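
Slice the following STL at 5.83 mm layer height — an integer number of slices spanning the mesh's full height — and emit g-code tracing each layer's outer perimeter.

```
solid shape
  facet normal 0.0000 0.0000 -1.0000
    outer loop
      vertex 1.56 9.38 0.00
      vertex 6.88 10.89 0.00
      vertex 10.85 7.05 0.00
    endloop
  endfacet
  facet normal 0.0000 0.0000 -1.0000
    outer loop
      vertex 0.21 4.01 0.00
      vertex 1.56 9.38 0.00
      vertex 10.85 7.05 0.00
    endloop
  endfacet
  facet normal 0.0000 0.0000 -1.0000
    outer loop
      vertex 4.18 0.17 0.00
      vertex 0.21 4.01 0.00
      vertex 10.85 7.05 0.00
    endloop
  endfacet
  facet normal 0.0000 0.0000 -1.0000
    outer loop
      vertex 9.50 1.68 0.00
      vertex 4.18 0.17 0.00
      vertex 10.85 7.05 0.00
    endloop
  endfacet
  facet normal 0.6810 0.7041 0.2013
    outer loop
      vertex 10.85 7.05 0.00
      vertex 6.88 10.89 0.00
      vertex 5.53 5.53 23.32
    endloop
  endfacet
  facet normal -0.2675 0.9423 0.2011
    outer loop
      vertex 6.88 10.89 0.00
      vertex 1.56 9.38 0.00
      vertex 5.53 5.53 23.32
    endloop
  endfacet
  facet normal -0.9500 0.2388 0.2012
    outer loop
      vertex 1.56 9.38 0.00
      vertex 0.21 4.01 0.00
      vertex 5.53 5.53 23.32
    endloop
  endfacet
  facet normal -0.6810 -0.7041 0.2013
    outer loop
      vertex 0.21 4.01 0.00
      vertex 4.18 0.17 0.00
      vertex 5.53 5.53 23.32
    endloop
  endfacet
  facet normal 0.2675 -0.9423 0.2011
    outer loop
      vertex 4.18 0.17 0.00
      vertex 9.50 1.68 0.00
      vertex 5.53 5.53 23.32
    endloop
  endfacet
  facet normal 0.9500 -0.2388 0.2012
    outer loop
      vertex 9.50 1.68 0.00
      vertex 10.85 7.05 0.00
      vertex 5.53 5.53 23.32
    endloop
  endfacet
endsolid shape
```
; perimeter-only toolpath
G21 ; units = mm
G90 ; absolute positioning
G28 ; home
; layer 1
G0 Z5.83
G0 X9.52 Y6.67
G1 X6.54 Y9.55
G1 X2.55 Y8.42
G1 X1.54 Y4.39
G1 X4.52 Y1.51
G1 X8.51 Y2.64
G1 X9.52 Y6.67
; layer 2
G0 Z11.66
G0 X8.19 Y6.29
G1 X6.21 Y8.21
G1 X3.54 Y7.46
G1 X2.87 Y4.77
G1 X4.86 Y2.85
G1 X7.52 Y3.60
G1 X8.19 Y6.29
; layer 3
G0 Z17.49
G0 X6.86 Y5.91
G1 X5.87 Y6.87
G1 X4.54 Y6.49
G1 X4.20 Y5.15
G1 X5.19 Y4.19
G1 X6.52 Y4.57
G1 X6.86 Y5.91
M2 ; end

The solid is a regular 6-sided pyramid, base circumscribed radius ≈ 5.53 mm, apex at z ≈ 23.3 mm. Slicing at Δz = 5.83 mm — 4 equal slices spanning the solid's height, so layer i sits at z = i·h/4 — gives 3 non-empty perimeters. Each is a 6-segment closed polygon; G0 lifts to the layer z and rapids to the start vertex, then G1 traces the edges. The cross-section shrinks linearly with z (the slice at the apex is degenerate and omitted).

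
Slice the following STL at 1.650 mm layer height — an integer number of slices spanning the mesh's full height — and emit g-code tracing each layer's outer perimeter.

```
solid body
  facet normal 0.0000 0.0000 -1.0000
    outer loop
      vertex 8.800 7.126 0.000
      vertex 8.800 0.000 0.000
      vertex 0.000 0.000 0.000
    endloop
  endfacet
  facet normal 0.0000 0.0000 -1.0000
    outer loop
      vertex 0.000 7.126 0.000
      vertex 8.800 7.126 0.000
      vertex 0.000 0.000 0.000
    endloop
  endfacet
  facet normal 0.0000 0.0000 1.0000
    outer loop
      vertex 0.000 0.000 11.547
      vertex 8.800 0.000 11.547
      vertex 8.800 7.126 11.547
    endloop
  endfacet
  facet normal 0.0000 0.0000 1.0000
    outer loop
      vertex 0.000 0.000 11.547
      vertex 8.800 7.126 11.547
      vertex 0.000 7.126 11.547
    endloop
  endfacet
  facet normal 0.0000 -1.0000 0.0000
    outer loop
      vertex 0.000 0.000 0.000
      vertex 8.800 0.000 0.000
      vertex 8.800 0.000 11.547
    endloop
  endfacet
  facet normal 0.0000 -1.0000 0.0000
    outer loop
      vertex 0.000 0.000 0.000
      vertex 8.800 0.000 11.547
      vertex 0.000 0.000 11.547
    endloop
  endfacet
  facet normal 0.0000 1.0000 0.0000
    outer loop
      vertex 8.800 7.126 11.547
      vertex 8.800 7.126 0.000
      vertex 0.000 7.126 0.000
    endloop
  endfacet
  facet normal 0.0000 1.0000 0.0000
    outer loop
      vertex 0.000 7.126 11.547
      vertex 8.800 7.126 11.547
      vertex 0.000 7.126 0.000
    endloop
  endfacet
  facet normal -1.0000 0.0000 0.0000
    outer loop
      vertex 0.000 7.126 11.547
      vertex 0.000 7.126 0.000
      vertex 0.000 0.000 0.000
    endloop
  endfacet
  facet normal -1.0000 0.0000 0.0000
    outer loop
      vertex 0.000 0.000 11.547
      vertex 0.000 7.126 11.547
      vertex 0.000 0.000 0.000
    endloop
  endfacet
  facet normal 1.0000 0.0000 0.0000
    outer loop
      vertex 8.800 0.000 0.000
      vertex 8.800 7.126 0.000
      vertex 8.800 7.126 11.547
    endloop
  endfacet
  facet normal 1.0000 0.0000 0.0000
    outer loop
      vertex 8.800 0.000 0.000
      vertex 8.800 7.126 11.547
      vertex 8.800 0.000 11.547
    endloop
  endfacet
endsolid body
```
; perimeter-only toolpath
G21 ; units = mm
G90 ; absolute positioning
G28 ; home
; layer 1
G0 Z1.650
G0 X0.000 Y0.000
G1 X8.800 Y0.000
G1 X8.800 Y7.126
G1 X0.000 Y7.126
G1 X0.000 Y0.000
; layer 2
G0 Z3.299
G0 X0.000 Y0.000
G1 X8.800 Y0.000
G1 X8.800 Y7.126
G1 X0.000 Y7.126
G1 X0.000 Y0.000
; layer 3
G0 Z4.949
G0 X0.000 Y0.000
G1 X8.800 Y0.000
G1 X8.800 Y7.126
G1 X0.000 Y7.126
G1 X0.000 Y0.000
; layer 4
G0 Z6.598
G0 X0.000 Y0.000
G1 X8.800 Y0.000
G1 X8.800 Y7.126
G1 X0.000 Y7.126
G1 X0.000 Y0.000
; layer 5
G0 Z8.248
G0 X0.000 Y0.000
G1 X8.800 Y0.000
G1 X8.800 Y7.126
G1 X0.000 Y7.126
G1 X0.000 Y0.000
; layer 6
G0 Z9.897
G0 X0.000 Y0.000
G1 X8.800 Y0.000
G1 X8.800 Y7.126
G1 X0.000 Y7.126
G1 X0.000 Y0.000
; layer 7
G0 Z11.547
G0 X0.000 Y0.000
G1 X8.800 Y0.000
G1 X8.800 Y7.126
G1 X0.000 Y7.126
G1 X0.000 Y0.000
M2 ; end

The solid is a rectangular box, roughly 8.8 × 7.13 mm footprint and 11.5 mm tall. Slicing at Δz = 1.650 mm — 7 equal slices spanning the solid's height, so layer i sits at z = i·h/7 — gives 7 non-empty perimeters. Each is a 4-segment closed polygon; G0 lifts to the layer z and rapids to the start vertex, then G1 traces the edges.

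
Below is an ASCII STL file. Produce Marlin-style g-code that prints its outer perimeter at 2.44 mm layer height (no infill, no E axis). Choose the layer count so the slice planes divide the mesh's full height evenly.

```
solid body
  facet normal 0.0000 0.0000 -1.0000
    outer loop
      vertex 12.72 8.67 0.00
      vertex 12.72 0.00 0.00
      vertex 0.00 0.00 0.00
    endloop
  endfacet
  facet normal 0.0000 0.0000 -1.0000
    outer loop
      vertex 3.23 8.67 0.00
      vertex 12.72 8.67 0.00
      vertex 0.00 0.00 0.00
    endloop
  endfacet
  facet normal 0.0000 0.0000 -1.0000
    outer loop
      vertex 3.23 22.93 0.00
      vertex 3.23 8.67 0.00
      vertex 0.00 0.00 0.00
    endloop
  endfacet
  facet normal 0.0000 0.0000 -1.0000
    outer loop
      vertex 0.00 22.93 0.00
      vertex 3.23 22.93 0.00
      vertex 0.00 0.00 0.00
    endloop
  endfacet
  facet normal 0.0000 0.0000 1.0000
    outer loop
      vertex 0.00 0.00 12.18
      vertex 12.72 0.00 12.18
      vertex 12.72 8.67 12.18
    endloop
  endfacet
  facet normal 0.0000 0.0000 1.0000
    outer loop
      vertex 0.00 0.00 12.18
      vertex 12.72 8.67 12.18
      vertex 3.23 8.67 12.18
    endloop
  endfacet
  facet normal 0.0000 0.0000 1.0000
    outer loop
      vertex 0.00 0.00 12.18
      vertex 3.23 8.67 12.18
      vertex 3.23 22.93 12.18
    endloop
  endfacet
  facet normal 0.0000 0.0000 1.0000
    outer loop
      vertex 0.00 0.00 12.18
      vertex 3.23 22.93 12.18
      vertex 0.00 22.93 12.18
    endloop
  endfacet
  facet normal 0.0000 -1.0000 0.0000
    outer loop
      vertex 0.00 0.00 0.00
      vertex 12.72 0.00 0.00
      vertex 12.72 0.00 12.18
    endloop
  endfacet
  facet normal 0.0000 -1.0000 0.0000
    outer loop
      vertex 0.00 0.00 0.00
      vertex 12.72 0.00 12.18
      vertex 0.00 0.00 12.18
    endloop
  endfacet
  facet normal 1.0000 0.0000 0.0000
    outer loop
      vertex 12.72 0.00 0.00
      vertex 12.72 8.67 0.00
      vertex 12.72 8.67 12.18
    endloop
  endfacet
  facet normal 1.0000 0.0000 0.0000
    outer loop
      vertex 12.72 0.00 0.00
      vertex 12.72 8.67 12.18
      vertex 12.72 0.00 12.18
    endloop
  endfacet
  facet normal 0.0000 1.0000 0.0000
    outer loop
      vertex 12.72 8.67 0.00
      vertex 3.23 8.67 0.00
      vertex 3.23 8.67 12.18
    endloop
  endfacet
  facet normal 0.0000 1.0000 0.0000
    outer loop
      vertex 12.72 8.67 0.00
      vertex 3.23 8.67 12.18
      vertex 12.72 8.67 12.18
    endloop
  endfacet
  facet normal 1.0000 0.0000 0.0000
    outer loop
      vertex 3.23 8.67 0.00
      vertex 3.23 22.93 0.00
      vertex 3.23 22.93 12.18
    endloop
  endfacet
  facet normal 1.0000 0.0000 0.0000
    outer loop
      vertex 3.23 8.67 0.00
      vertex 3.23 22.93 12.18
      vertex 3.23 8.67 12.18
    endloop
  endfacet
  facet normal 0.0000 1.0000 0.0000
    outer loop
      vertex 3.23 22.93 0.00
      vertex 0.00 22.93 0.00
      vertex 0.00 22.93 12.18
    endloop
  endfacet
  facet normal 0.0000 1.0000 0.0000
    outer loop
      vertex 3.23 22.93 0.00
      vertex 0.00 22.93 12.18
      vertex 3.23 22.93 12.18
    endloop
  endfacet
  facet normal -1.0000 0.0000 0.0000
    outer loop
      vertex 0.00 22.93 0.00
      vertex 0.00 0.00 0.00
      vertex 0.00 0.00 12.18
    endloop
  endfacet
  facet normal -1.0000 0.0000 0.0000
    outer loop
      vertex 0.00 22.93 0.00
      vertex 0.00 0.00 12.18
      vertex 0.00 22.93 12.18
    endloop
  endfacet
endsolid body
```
; perimeter-only toolpath
G21 ; units = mm
G90 ; absolute positioning
G28 ; home
; layer 1
G0 Z2.44
G0 X0.00 Y0.00
G1 X12.72 Y0.00
G1 X12.72 Y8.67
G1 X3.23 Y8.67
G1 X3.23 Y22.93
G1 X0.00 Y22.93
G1 X0.00 Y0.00
; layer 2
G0 Z4.87
G0 X0.00 Y0.00
G1 X12.72 Y0.00
G1 X12.72 Y8.67
G1 X3.23 Y8.67
G1 X3.23 Y22.93
G1 X0.00 Y22.93
G1 X0.00 Y0.00
; layer 3
G0 Z7.31
G0 X0.00 Y0.00
G1 X12.72 Y0.00
G1 X12.72 Y8.67
G1 X3.23 Y8.67
G1 X3.23 Y22.93
G1 X0.00 Y22.93
G1 X0.00 Y0.00
; layer 4
G0 Z9.74
G0 X0.00 Y0.00
G1 X12.72 Y0.00
G1 X12.72 Y8.67
G1 X3.23 Y8.67
G1 X3.23 Y22.93
G1 X0.00 Y22.93
G1 X0.00 Y0.00
; layer 5
G0 Z12.18
G0 X0.00 Y0.00
G1 X12.72 Y0.00
G1 X12.72 Y8.67
G1 X3.23 Y8.67
G1 X3.23 Y22.93
G1 X0.00 Y22.93
G1 X0.00 Y0.00
M2 ; end

The solid is an L-shaped prism: outer 12.7 × 22.9 mm, arm thicknesses ≈ 8.67 mm (horizontal) and 3.23 mm (vertical), extruded 12.2 mm in z. Slicing at Δz = 2.44 mm — 5 equal slices spanning the solid's height, so layer i sits at z = i·h/5 — gives 5 non-empty perimeters. Each is a 6-segment closed polygon; G0 lifts to the layer z and rapids to the start vertex, then G1 traces the edges.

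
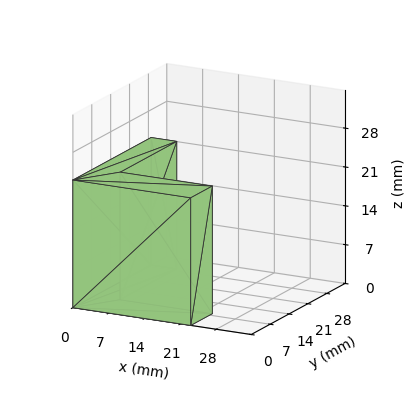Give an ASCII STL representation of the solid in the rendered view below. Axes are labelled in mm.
Reading the render: the shape is an L-shaped prism: outer 23 × 29 mm, arm thicknesses ≈ 8 mm (horizontal) and 5 mm (vertical), extruded 23 mm in z (dimensions read to the nearest mm from the axis ticks). For the STL, each face is triangulated and given an outward normal.

solid part
  facet normal 0.0000 0.0000 -1.0000
    outer loop
      vertex 23.00 8.00 0.00
      vertex 23.00 0.00 0.00
      vertex 0.00 0.00 0.00
    endloop
  endfacet
  facet normal 0.0000 0.0000 -1.0000
    outer loop
      vertex 5.00 8.00 0.00
      vertex 23.00 8.00 0.00
      vertex 0.00 0.00 0.00
    endloop
  endfacet
  facet normal 0.0000 0.0000 -1.0000
    outer loop
      vertex 5.00 29.00 0.00
      vertex 5.00 8.00 0.00
      vertex 0.00 0.00 0.00
    endloop
  endfacet
  facet normal 0.0000 0.0000 -1.0000
    outer loop
      vertex 0.00 29.00 0.00
      vertex 5.00 29.00 0.00
      vertex 0.00 0.00 0.00
    endloop
  endfacet
  facet normal 0.0000 0.0000 1.0000
    outer loop
      vertex 0.00 0.00 23.00
      vertex 23.00 0.00 23.00
      vertex 23.00 8.00 23.00
    endloop
  endfacet
  facet normal 0.0000 0.0000 1.0000
    outer loop
      vertex 0.00 0.00 23.00
      vertex 23.00 8.00 23.00
      vertex 5.00 8.00 23.00
    endloop
  endfacet
  facet normal 0.0000 0.0000 1.0000
    outer loop
      vertex 0.00 0.00 23.00
      vertex 5.00 8.00 23.00
      vertex 5.00 29.00 23.00
    endloop
  endfacet
  facet normal 0.0000 0.0000 1.0000
    outer loop
      vertex 0.00 0.00 23.00
      vertex 5.00 29.00 23.00
      vertex 0.00 29.00 23.00
    endloop
  endfacet
  facet normal 0.0000 -1.0000 0.0000
    outer loop
      vertex 0.00 0.00 0.00
      vertex 23.00 0.00 0.00
      vertex 23.00 0.00 23.00
    endloop
  endfacet
  facet normal 0.0000 -1.0000 0.0000
    outer loop
      vertex 0.00 0.00 0.00
      vertex 23.00 0.00 23.00
      vertex 0.00 0.00 23.00
    endloop
  endfacet
  facet normal 1.0000 0.0000 0.0000
    outer loop
      vertex 23.00 0.00 0.00
      vertex 23.00 8.00 0.00
      vertex 23.00 8.00 23.00
    endloop
  endfacet
  facet normal 1.0000 0.0000 0.0000
    outer loop
      vertex 23.00 0.00 0.00
      vertex 23.00 8.00 23.00
      vertex 23.00 0.00 23.00
    endloop
  endfacet
  facet normal 0.0000 1.0000 0.0000
    outer loop
      vertex 23.00 8.00 0.00
      vertex 5.00 8.00 0.00
      vertex 5.00 8.00 23.00
    endloop
  endfacet
  facet normal 0.0000 1.0000 0.0000
    outer loop
      vertex 23.00 8.00 0.00
      vertex 5.00 8.00 23.00
      vertex 23.00 8.00 23.00
    endloop
  endfacet
  facet normal 1.0000 0.0000 0.0000
    outer loop
      vertex 5.00 8.00 0.00
      vertex 5.00 29.00 0.00
      vertex 5.00 29.00 23.00
    endloop
  endfacet
  facet normal 1.0000 0.0000 0.0000
    outer loop
      vertex 5.00 8.00 0.00
      vertex 5.00 29.00 23.00
      vertex 5.00 8.00 23.00
    endloop
  endfacet
  facet normal 0.0000 1.0000 0.0000
    outer loop
      vertex 5.00 29.00 0.00
      vertex 0.00 29.00 0.00
      vertex 0.00 29.00 23.00
    endloop
  endfacet
  facet normal 0.0000 1.0000 0.0000
    outer loop
      vertex 5.00 29.00 0.00
      vertex 0.00 29.00 23.00
      vertex 5.00 29.00 23.00
    endloop
  endfacet
  facet normal -1.0000 0.0000 0.0000
    outer loop
      vertex 0.00 29.00 0.00
      vertex 0.00 0.00 0.00
      vertex 0.00 0.00 23.00
    endloop
  endfacet
  facet normal -1.0000 0.0000 0.0000
    outer loop
      vertex 0.00 29.00 0.00
      vertex 0.00 0.00 23.00
      vertex 0.00 29.00 23.00
    endloop
  endfacet
endsolid part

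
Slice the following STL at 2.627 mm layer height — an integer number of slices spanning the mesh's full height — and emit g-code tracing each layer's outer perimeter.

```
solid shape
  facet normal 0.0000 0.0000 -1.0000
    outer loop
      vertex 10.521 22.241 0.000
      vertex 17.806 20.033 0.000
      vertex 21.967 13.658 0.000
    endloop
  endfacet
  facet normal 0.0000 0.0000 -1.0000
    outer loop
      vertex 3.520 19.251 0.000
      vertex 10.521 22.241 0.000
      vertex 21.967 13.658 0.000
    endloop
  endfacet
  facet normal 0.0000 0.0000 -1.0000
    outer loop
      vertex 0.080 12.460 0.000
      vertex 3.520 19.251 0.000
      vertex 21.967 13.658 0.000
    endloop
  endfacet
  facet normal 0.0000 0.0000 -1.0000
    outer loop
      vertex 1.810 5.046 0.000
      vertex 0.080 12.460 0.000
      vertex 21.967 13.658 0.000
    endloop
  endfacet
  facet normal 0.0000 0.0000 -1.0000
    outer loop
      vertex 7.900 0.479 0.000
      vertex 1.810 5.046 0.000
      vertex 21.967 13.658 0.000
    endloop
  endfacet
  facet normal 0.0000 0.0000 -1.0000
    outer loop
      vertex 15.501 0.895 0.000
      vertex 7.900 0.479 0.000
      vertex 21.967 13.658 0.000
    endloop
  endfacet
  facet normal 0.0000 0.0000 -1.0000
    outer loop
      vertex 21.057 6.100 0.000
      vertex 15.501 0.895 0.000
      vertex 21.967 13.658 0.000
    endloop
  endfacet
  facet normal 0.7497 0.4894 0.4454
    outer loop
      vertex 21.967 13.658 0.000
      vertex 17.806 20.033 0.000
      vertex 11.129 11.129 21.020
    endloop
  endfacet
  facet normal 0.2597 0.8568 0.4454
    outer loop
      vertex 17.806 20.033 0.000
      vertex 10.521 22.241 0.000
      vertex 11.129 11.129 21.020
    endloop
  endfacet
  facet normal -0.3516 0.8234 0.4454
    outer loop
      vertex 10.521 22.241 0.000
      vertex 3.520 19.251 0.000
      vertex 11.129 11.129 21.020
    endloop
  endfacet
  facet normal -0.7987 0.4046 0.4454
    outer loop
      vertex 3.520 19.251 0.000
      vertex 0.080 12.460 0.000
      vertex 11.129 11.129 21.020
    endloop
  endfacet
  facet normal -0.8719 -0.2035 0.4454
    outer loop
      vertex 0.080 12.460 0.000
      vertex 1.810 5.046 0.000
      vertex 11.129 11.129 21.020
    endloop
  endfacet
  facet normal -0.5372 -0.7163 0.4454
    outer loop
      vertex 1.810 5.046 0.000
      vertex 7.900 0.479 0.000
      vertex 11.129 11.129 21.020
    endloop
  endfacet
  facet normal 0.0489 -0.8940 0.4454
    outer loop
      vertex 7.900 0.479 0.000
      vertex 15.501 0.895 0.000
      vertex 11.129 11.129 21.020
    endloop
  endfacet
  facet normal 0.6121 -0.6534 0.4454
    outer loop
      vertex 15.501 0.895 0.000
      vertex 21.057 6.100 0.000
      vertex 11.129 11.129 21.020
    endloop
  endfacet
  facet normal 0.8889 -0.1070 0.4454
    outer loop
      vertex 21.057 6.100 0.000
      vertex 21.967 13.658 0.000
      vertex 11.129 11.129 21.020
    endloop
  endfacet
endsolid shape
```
; perimeter-only toolpath
G21 ; units = mm
G90 ; absolute positioning
G28 ; home
; layer 1
G0 Z2.627
G0 X20.612 Y13.342
G1 X16.971 Y18.920
G1 X10.597 Y20.852
G1 X4.471 Y18.236
G1 X1.461 Y12.294
G1 X2.975 Y5.806
G1 X8.304 Y1.810
G1 X14.954 Y2.174
G1 X19.816 Y6.729
G1 X20.612 Y13.342
; layer 2
G0 Z5.255
G0 X19.258 Y13.026
G1 X16.137 Y17.807
G1 X10.673 Y19.463
G1 X5.422 Y17.221
G1 X2.842 Y12.127
G1 X4.140 Y6.567
G1 X8.707 Y3.141
G1 X14.408 Y3.454
G1 X18.575 Y7.357
G1 X19.258 Y13.026
; layer 3
G0 Z7.883
G0 X17.903 Y12.710
G1 X15.302 Y16.694
G1 X10.749 Y18.074
G1 X6.373 Y16.205
G1 X4.223 Y11.961
G1 X5.305 Y7.327
G1 X9.111 Y4.473
G1 X13.861 Y4.733
G1 X17.334 Y7.986
G1 X17.903 Y12.710
; layer 4
G0 Z10.510
G0 X16.548 Y12.393
G1 X14.468 Y15.581
G1 X10.825 Y16.685
G1 X7.324 Y15.190
G1 X5.604 Y11.794
G1 X6.470 Y8.088
G1 X9.514 Y5.804
G1 X13.315 Y6.012
G1 X16.093 Y8.614
G1 X16.548 Y12.393
; layer 5
G0 Z13.137
G0 X15.193 Y12.077
G1 X13.633 Y14.468
G1 X10.901 Y15.296
G1 X8.276 Y14.175
G1 X6.986 Y11.628
G1 X7.634 Y8.848
G1 X9.918 Y7.135
G1 X12.768 Y7.291
G1 X14.852 Y9.243
G1 X15.193 Y12.077
; layer 6
G0 Z15.765
G0 X13.838 Y11.761
G1 X12.798 Y13.355
G1 X10.977 Y13.907
G1 X9.227 Y13.160
G1 X8.367 Y11.462
G1 X8.799 Y9.608
G1 X10.322 Y8.466
G1 X12.222 Y8.571
G1 X13.611 Y9.872
G1 X13.838 Y11.761
; layer 7
G0 Z18.392
G0 X12.484 Y11.445
G1 X11.964 Y12.242
G1 X11.053 Y12.518
G1 X10.178 Y12.144
G1 X9.748 Y11.295
G1 X9.964 Y10.369
G1 X10.725 Y9.798
G1 X11.676 Y9.850
G1 X12.370 Y10.500
G1 X12.484 Y11.445
M2 ; end

The solid is a regular 9-sided pyramid, base circumscribed radius ≈ 11.1 mm, apex at z ≈ 21 mm. Slicing at Δz = 2.627 mm — 8 equal slices spanning the solid's height, so layer i sits at z = i·h/8 — gives 7 non-empty perimeters. Each is a 9-segment closed polygon; G0 lifts to the layer z and rapids to the start vertex, then G1 traces the edges. The cross-section shrinks linearly with z (the slice at the apex is degenerate and omitted).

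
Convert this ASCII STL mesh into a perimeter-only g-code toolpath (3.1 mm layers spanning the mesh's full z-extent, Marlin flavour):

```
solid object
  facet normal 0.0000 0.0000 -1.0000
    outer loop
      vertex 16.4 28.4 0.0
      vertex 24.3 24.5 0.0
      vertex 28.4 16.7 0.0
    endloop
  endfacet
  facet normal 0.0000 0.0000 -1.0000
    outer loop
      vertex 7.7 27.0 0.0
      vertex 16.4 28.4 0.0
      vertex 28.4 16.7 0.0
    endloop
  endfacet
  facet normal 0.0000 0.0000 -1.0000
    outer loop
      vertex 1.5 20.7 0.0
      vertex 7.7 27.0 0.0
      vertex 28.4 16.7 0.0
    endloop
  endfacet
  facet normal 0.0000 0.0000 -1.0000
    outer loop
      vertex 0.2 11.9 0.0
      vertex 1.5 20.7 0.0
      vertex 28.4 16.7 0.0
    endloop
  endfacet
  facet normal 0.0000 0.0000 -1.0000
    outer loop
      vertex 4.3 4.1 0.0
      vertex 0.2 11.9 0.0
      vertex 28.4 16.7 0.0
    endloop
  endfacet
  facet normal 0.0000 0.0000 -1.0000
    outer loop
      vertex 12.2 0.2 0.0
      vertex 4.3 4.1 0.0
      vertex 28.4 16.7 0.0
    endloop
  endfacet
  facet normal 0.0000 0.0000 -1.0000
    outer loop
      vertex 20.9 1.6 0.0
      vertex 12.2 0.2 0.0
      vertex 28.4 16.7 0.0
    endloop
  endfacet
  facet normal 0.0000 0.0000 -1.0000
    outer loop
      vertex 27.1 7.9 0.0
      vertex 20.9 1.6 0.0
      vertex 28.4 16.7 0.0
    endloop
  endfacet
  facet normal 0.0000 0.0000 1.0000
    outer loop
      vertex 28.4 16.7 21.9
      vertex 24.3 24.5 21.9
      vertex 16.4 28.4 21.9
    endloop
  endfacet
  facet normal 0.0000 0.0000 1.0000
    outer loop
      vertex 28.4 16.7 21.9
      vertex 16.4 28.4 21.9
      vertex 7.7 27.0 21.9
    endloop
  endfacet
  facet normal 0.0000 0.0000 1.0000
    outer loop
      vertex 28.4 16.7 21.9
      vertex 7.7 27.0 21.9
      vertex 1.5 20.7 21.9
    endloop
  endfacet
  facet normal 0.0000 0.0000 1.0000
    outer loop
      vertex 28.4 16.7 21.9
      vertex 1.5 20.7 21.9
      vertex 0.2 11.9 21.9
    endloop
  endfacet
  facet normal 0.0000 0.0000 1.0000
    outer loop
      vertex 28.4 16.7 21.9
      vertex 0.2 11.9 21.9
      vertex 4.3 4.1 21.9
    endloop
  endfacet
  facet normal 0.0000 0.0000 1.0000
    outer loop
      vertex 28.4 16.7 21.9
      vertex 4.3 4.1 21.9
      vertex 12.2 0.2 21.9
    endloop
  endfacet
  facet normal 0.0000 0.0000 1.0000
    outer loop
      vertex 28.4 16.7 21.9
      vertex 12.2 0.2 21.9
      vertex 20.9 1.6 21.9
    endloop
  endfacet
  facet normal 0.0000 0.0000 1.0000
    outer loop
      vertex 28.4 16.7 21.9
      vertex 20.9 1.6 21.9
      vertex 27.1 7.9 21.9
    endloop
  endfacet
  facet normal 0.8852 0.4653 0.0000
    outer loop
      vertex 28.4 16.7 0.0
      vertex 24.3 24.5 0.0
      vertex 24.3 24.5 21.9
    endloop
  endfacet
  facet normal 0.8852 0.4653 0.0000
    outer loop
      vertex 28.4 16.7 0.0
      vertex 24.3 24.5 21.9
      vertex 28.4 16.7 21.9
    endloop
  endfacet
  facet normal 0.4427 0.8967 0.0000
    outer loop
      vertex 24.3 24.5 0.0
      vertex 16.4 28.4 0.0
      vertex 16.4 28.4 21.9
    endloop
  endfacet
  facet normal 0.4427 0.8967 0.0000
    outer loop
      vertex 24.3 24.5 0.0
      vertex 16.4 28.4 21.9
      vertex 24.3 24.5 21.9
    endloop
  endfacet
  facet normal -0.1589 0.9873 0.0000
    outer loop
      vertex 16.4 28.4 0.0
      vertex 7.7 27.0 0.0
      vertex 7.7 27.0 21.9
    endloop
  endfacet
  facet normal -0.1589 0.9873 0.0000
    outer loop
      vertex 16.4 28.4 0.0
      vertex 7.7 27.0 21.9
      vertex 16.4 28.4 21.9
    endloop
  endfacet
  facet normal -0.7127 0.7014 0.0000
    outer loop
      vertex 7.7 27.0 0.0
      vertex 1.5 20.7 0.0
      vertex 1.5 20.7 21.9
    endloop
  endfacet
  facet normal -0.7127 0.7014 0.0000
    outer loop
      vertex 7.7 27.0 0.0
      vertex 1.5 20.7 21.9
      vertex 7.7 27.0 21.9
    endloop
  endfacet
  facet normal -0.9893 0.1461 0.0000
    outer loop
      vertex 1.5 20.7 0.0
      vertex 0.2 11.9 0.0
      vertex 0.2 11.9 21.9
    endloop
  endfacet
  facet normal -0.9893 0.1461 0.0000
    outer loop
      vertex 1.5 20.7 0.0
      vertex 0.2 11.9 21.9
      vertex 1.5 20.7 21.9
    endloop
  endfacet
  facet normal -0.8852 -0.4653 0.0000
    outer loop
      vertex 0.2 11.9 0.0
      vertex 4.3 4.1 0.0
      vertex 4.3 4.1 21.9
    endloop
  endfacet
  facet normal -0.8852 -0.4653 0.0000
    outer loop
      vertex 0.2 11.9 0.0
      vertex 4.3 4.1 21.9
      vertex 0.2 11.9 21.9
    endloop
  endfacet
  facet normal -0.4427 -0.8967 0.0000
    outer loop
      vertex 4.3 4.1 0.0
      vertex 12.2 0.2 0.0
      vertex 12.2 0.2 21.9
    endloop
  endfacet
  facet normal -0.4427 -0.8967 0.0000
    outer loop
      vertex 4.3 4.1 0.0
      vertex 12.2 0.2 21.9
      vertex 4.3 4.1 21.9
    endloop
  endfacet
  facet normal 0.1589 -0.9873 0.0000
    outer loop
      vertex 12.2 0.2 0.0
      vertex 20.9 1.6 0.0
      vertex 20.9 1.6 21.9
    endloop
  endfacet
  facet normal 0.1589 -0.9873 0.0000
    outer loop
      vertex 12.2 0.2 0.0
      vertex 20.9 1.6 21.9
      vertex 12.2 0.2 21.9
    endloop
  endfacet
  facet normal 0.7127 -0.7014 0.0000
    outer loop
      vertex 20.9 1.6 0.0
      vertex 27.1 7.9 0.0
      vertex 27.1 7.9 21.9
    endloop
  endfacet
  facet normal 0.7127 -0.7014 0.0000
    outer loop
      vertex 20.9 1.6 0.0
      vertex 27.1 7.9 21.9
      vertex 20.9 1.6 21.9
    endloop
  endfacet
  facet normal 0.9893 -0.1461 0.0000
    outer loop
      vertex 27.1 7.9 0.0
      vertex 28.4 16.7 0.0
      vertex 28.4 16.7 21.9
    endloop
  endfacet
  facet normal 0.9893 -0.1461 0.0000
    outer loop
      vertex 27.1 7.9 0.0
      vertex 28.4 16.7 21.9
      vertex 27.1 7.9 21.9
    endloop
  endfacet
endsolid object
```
; perimeter-only toolpath
G21 ; units = mm
G90 ; absolute positioning
G28 ; home
; layer 1
G0 Z3.1
G0 X28.4 Y16.7
G1 X24.3 Y24.5
G1 X16.4 Y28.4
G1 X7.7 Y27.0
G1 X1.5 Y20.7
G1 X0.2 Y11.9
G1 X4.3 Y4.1
G1 X12.2 Y0.2
G1 X20.9 Y1.6
G1 X27.1 Y7.9
G1 X28.4 Y16.7
; layer 2
G0 Z6.3
G0 X28.4 Y16.7
G1 X24.3 Y24.5
G1 X16.4 Y28.4
G1 X7.7 Y27.0
G1 X1.5 Y20.7
G1 X0.2 Y11.9
G1 X4.3 Y4.1
G1 X12.2 Y0.2
G1 X20.9 Y1.6
G1 X27.1 Y7.9
G1 X28.4 Y16.7
; layer 3
G0 Z9.4
G0 X28.4 Y16.7
G1 X24.3 Y24.5
G1 X16.4 Y28.4
G1 X7.7 Y27.0
G1 X1.5 Y20.7
G1 X0.2 Y11.9
G1 X4.3 Y4.1
G1 X12.2 Y0.2
G1 X20.9 Y1.6
G1 X27.1 Y7.9
G1 X28.4 Y16.7
; layer 4
G0 Z12.5
G0 X28.4 Y16.7
G1 X24.3 Y24.5
G1 X16.4 Y28.4
G1 X7.7 Y27.0
G1 X1.5 Y20.7
G1 X0.2 Y11.9
G1 X4.3 Y4.1
G1 X12.2 Y0.2
G1 X20.9 Y1.6
G1 X27.1 Y7.9
G1 X28.4 Y16.7
; layer 5
G0 Z15.6
G0 X28.4 Y16.7
G1 X24.3 Y24.5
G1 X16.4 Y28.4
G1 X7.7 Y27.0
G1 X1.5 Y20.7
G1 X0.2 Y11.9
G1 X4.3 Y4.1
G1 X12.2 Y0.2
G1 X20.9 Y1.6
G1 X27.1 Y7.9
G1 X28.4 Y16.7
; layer 6
G0 Z18.8
G0 X28.4 Y16.7
G1 X24.3 Y24.5
G1 X16.4 Y28.4
G1 X7.7 Y27.0
G1 X1.5 Y20.7
G1 X0.2 Y11.9
G1 X4.3 Y4.1
G1 X12.2 Y0.2
G1 X20.9 Y1.6
G1 X27.1 Y7.9
G1 X28.4 Y16.7
; layer 7
G0 Z21.9
G0 X28.4 Y16.7
G1 X24.3 Y24.5
G1 X16.4 Y28.4
G1 X7.7 Y27.0
G1 X1.5 Y20.7
G1 X0.2 Y11.9
G1 X4.3 Y4.1
G1 X12.2 Y0.2
G1 X20.9 Y1.6
G1 X27.1 Y7.9
G1 X28.4 Y16.7
M2 ; end

The solid is a regular 10-sided prism (a cylinder approximated with 10 flat sides), circumscribed radius ≈ 14.3 mm, height ≈ 21.9 mm. Slicing at Δz = 3.1 mm — 7 equal slices spanning the solid's height, so layer i sits at z = i·h/7 — gives 7 non-empty perimeters. Each is a 10-segment closed polygon; G0 lifts to the layer z and rapids to the start vertex, then G1 traces the edges.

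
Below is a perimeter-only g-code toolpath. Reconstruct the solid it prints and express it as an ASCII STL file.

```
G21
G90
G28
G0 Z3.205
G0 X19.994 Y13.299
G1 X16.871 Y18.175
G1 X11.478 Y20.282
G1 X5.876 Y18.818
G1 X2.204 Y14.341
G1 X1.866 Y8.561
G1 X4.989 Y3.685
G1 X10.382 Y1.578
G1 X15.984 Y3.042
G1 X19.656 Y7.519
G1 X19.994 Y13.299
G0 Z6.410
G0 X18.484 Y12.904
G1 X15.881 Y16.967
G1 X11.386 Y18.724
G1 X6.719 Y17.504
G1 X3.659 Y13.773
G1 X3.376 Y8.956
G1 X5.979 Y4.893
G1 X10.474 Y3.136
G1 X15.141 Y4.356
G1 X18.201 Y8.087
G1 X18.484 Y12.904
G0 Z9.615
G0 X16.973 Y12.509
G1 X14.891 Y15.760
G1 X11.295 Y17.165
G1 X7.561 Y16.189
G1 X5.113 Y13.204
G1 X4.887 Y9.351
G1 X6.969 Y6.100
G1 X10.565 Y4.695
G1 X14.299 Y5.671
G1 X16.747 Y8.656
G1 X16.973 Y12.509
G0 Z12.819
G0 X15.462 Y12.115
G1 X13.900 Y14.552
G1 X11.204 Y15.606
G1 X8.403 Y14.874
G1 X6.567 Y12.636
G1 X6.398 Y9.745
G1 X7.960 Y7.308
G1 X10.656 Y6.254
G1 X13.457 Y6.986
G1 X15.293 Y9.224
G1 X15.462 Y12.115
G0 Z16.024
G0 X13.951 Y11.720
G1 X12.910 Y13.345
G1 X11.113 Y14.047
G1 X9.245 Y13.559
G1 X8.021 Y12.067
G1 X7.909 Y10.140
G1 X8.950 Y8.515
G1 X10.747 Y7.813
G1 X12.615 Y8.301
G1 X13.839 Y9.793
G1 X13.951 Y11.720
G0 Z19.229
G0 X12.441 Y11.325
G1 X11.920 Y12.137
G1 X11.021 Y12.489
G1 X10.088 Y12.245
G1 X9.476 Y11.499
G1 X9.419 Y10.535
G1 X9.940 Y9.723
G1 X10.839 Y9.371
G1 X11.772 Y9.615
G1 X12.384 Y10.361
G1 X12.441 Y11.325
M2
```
solid part
  facet normal 0.0000 0.0000 -1.0000
    outer loop
      vertex 11.569 21.841 0.000
      vertex 17.861 19.382 0.000
      vertex 21.505 13.694 0.000
    endloop
  endfacet
  facet normal 0.0000 0.0000 -1.0000
    outer loop
      vertex 5.034 20.133 0.000
      vertex 11.569 21.841 0.000
      vertex 21.505 13.694 0.000
    endloop
  endfacet
  facet normal 0.0000 0.0000 -1.0000
    outer loop
      vertex 0.750 14.910 0.000
      vertex 5.034 20.133 0.000
      vertex 21.505 13.694 0.000
    endloop
  endfacet
  facet normal 0.0000 0.0000 -1.0000
    outer loop
      vertex 0.355 8.166 0.000
      vertex 0.750 14.910 0.000
      vertex 21.505 13.694 0.000
    endloop
  endfacet
  facet normal 0.0000 0.0000 -1.0000
    outer loop
      vertex 3.999 2.478 0.000
      vertex 0.355 8.166 0.000
      vertex 21.505 13.694 0.000
    endloop
  endfacet
  facet normal 0.0000 0.0000 -1.0000
    outer loop
      vertex 10.291 0.019 0.000
      vertex 3.999 2.478 0.000
      vertex 21.505 13.694 0.000
    endloop
  endfacet
  facet normal 0.0000 0.0000 -1.0000
    outer loop
      vertex 16.826 1.727 0.000
      vertex 10.291 0.019 0.000
      vertex 21.505 13.694 0.000
    endloop
  endfacet
  facet normal 0.0000 0.0000 -1.0000
    outer loop
      vertex 21.110 6.950 0.000
      vertex 16.826 1.727 0.000
      vertex 21.505 13.694 0.000
    endloop
  endfacet
  facet normal 0.7640 0.4894 0.4204
    outer loop
      vertex 21.505 13.694 0.000
      vertex 17.861 19.382 0.000
      vertex 10.930 10.930 22.434
    endloop
  endfacet
  facet normal 0.3303 0.8451 0.4204
    outer loop
      vertex 17.861 19.382 0.000
      vertex 11.569 21.841 0.000
      vertex 10.930 10.930 22.434
    endloop
  endfacet
  facet normal -0.2294 0.8778 0.4204
    outer loop
      vertex 11.569 21.841 0.000
      vertex 5.034 20.133 0.000
      vertex 10.930 10.930 22.434
    endloop
  endfacet
  facet normal -0.7015 0.5754 0.4204
    outer loop
      vertex 5.034 20.133 0.000
      vertex 0.750 14.910 0.000
      vertex 10.930 10.930 22.434
    endloop
  endfacet
  facet normal -0.9058 0.0531 0.4204
    outer loop
      vertex 0.750 14.910 0.000
      vertex 0.355 8.166 0.000
      vertex 10.930 10.930 22.434
    endloop
  endfacet
  facet normal -0.7640 -0.4894 0.4204
    outer loop
      vertex 0.355 8.166 0.000
      vertex 3.999 2.478 0.000
      vertex 10.930 10.930 22.434
    endloop
  endfacet
  facet normal -0.3303 -0.8451 0.4204
    outer loop
      vertex 3.999 2.478 0.000
      vertex 10.291 0.019 0.000
      vertex 10.930 10.930 22.434
    endloop
  endfacet
  facet normal 0.2294 -0.8778 0.4204
    outer loop
      vertex 10.291 0.019 0.000
      vertex 16.826 1.727 0.000
      vertex 10.930 10.930 22.434
    endloop
  endfacet
  facet normal 0.7015 -0.5754 0.4204
    outer loop
      vertex 16.826 1.727 0.000
      vertex 21.110 6.950 0.000
      vertex 10.930 10.930 22.434
    endloop
  endfacet
  facet normal 0.9058 -0.0531 0.4204
    outer loop
      vertex 21.110 6.950 0.000
      vertex 21.505 13.694 0.000
      vertex 10.930 10.930 22.434
    endloop
  endfacet
endsolid part

The G0 Z moves step by Δz≈3.205 mm. The G1 loops shrink linearly with z, so the solid tapers from its base footprint up to z≈22.4. Closing with a flat bottom cap and the tapered top and triangulating gives 18 facets — a regular 10-sided pyramid, base circumscribed radius ≈ 10.9 mm, apex at z ≈ 22.4 mm.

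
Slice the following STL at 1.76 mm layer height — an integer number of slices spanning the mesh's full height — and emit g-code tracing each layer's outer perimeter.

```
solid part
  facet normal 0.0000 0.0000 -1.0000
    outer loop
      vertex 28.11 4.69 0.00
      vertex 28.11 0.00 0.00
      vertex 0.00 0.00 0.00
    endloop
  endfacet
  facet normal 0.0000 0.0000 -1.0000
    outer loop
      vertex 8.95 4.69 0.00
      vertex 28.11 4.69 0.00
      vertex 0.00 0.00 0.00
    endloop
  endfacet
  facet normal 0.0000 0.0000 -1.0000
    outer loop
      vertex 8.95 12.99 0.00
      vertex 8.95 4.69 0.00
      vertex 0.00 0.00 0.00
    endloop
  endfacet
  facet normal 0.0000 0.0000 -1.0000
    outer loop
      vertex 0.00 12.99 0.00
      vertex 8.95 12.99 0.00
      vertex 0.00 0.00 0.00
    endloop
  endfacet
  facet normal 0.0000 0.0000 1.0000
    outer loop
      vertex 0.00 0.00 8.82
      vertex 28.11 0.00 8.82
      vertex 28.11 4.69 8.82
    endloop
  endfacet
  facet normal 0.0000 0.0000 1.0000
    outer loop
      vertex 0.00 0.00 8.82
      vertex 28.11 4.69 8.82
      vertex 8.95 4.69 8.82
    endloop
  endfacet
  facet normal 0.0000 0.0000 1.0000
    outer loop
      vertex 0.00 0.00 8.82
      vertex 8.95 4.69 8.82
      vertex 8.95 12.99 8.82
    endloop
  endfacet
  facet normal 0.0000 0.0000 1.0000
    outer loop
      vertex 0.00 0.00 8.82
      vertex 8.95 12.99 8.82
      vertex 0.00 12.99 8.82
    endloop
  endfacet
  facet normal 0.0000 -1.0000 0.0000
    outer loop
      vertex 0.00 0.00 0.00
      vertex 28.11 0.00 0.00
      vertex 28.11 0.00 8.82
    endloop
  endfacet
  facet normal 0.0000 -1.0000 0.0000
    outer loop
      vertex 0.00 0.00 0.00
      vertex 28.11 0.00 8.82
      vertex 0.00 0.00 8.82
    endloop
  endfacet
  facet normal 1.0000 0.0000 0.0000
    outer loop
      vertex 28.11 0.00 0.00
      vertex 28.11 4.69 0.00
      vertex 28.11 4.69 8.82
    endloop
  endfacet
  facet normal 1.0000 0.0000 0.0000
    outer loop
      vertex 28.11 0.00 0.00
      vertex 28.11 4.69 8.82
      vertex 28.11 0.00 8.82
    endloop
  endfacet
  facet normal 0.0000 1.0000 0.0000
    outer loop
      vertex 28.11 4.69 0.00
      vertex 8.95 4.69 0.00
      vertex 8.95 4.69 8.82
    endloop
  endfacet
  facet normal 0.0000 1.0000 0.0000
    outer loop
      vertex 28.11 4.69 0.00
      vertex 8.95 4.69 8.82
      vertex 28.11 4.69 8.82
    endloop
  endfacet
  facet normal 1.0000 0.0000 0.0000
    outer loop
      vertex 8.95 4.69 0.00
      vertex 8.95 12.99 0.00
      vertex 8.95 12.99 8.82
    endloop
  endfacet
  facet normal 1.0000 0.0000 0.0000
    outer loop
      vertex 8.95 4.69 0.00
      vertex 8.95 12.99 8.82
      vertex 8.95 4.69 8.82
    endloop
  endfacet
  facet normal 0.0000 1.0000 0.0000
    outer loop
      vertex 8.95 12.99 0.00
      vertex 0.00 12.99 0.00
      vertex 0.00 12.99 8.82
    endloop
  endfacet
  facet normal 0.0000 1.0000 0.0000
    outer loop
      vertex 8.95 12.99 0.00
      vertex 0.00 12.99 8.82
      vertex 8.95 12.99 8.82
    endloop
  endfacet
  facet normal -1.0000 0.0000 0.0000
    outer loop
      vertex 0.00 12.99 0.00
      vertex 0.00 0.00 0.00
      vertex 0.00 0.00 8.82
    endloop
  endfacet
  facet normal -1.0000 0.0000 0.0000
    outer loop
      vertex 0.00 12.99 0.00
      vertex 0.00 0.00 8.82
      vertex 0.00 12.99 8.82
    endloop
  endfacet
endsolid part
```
; perimeter-only toolpath
G21 ; units = mm
G90 ; absolute positioning
G28 ; home
; layer 1
G0 Z1.76
G0 X0.00 Y0.00
G1 X28.11 Y0.00
G1 X28.11 Y4.69
G1 X8.95 Y4.69
G1 X8.95 Y12.99
G1 X0.00 Y12.99
G1 X0.00 Y0.00
; layer 2
G0 Z3.53
G0 X0.00 Y0.00
G1 X28.11 Y0.00
G1 X28.11 Y4.69
G1 X8.95 Y4.69
G1 X8.95 Y12.99
G1 X0.00 Y12.99
G1 X0.00 Y0.00
; layer 3
G0 Z5.29
G0 X0.00 Y0.00
G1 X28.11 Y0.00
G1 X28.11 Y4.69
G1 X8.95 Y4.69
G1 X8.95 Y12.99
G1 X0.00 Y12.99
G1 X0.00 Y0.00
; layer 4
G0 Z7.06
G0 X0.00 Y0.00
G1 X28.11 Y0.00
G1 X28.11 Y4.69
G1 X8.95 Y4.69
G1 X8.95 Y12.99
G1 X0.00 Y12.99
G1 X0.00 Y0.00
; layer 5
G0 Z8.82
G0 X0.00 Y0.00
G1 X28.11 Y0.00
G1 X28.11 Y4.69
G1 X8.95 Y4.69
G1 X8.95 Y12.99
G1 X0.00 Y12.99
G1 X0.00 Y0.00
M2 ; end

The solid is an L-shaped prism: outer 28.1 × 13 mm, arm thicknesses ≈ 4.69 mm (horizontal) and 8.95 mm (vertical), extruded 8.82 mm in z. Slicing at Δz = 1.76 mm — 5 equal slices spanning the solid's height, so layer i sits at z = i·h/5 — gives 5 non-empty perimeters. Each is a 6-segment closed polygon; G0 lifts to the layer z and rapids to the start vertex, then G1 traces the edges.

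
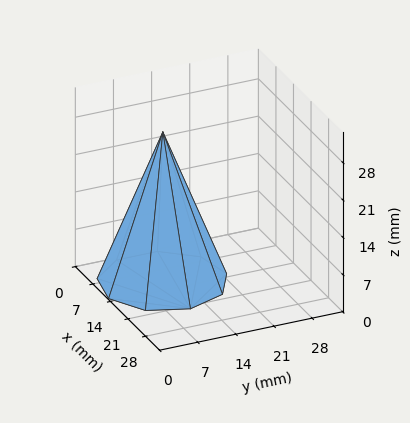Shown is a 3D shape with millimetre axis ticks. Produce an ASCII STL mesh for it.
Reading the render: the shape is a regular 9-sided pyramid, base circumscribed radius ≈ 11 mm, apex at z ≈ 28 mm (dimensions read to the nearest mm from the axis ticks). For the STL, each face is triangulated and given an outward normal.

solid part
  facet normal 0.0000 0.0000 -1.0000
    outer loop
      vertex 12.91 21.83 0.00
      vertex 19.43 18.07 0.00
      vertex 22.00 11.00 0.00
    endloop
  endfacet
  facet normal 0.0000 0.0000 -1.0000
    outer loop
      vertex 5.50 20.53 0.00
      vertex 12.91 21.83 0.00
      vertex 22.00 11.00 0.00
    endloop
  endfacet
  facet normal 0.0000 0.0000 -1.0000
    outer loop
      vertex 0.66 14.76 0.00
      vertex 5.50 20.53 0.00
      vertex 22.00 11.00 0.00
    endloop
  endfacet
  facet normal 0.0000 0.0000 -1.0000
    outer loop
      vertex 0.66 7.24 0.00
      vertex 0.66 14.76 0.00
      vertex 22.00 11.00 0.00
    endloop
  endfacet
  facet normal 0.0000 0.0000 -1.0000
    outer loop
      vertex 5.50 1.47 0.00
      vertex 0.66 7.24 0.00
      vertex 22.00 11.00 0.00
    endloop
  endfacet
  facet normal 0.0000 0.0000 -1.0000
    outer loop
      vertex 12.91 0.17 0.00
      vertex 5.50 1.47 0.00
      vertex 22.00 11.00 0.00
    endloop
  endfacet
  facet normal 0.0000 0.0000 -1.0000
    outer loop
      vertex 19.43 3.93 0.00
      vertex 12.91 0.17 0.00
      vertex 22.00 11.00 0.00
    endloop
  endfacet
  facet normal 0.8817 0.3205 0.3464
    outer loop
      vertex 22.00 11.00 0.00
      vertex 19.43 18.07 0.00
      vertex 11.00 11.00 28.00
    endloop
  endfacet
  facet normal 0.4687 0.8127 0.3463
    outer loop
      vertex 19.43 18.07 0.00
      vertex 12.91 21.83 0.00
      vertex 11.00 11.00 28.00
    endloop
  endfacet
  facet normal -0.1621 0.9240 0.3463
    outer loop
      vertex 12.91 21.83 0.00
      vertex 5.50 20.53 0.00
      vertex 11.00 11.00 28.00
    endloop
  endfacet
  facet normal -0.7187 0.6029 0.3464
    outer loop
      vertex 5.50 20.53 0.00
      vertex 0.66 14.76 0.00
      vertex 11.00 11.00 28.00
    endloop
  endfacet
  facet normal -0.9381 0.0000 0.3464
    outer loop
      vertex 0.66 14.76 0.00
      vertex 0.66 7.24 0.00
      vertex 11.00 11.00 28.00
    endloop
  endfacet
  facet normal -0.7187 -0.6029 0.3464
    outer loop
      vertex 0.66 7.24 0.00
      vertex 5.50 1.47 0.00
      vertex 11.00 11.00 28.00
    endloop
  endfacet
  facet normal -0.1621 -0.9240 0.3463
    outer loop
      vertex 5.50 1.47 0.00
      vertex 12.91 0.17 0.00
      vertex 11.00 11.00 28.00
    endloop
  endfacet
  facet normal 0.4687 -0.8127 0.3463
    outer loop
      vertex 12.91 0.17 0.00
      vertex 19.43 3.93 0.00
      vertex 11.00 11.00 28.00
    endloop
  endfacet
  facet normal 0.8817 -0.3205 0.3464
    outer loop
      vertex 19.43 3.93 0.00
      vertex 22.00 11.00 0.00
      vertex 11.00 11.00 28.00
    endloop
  endfacet
endsolid part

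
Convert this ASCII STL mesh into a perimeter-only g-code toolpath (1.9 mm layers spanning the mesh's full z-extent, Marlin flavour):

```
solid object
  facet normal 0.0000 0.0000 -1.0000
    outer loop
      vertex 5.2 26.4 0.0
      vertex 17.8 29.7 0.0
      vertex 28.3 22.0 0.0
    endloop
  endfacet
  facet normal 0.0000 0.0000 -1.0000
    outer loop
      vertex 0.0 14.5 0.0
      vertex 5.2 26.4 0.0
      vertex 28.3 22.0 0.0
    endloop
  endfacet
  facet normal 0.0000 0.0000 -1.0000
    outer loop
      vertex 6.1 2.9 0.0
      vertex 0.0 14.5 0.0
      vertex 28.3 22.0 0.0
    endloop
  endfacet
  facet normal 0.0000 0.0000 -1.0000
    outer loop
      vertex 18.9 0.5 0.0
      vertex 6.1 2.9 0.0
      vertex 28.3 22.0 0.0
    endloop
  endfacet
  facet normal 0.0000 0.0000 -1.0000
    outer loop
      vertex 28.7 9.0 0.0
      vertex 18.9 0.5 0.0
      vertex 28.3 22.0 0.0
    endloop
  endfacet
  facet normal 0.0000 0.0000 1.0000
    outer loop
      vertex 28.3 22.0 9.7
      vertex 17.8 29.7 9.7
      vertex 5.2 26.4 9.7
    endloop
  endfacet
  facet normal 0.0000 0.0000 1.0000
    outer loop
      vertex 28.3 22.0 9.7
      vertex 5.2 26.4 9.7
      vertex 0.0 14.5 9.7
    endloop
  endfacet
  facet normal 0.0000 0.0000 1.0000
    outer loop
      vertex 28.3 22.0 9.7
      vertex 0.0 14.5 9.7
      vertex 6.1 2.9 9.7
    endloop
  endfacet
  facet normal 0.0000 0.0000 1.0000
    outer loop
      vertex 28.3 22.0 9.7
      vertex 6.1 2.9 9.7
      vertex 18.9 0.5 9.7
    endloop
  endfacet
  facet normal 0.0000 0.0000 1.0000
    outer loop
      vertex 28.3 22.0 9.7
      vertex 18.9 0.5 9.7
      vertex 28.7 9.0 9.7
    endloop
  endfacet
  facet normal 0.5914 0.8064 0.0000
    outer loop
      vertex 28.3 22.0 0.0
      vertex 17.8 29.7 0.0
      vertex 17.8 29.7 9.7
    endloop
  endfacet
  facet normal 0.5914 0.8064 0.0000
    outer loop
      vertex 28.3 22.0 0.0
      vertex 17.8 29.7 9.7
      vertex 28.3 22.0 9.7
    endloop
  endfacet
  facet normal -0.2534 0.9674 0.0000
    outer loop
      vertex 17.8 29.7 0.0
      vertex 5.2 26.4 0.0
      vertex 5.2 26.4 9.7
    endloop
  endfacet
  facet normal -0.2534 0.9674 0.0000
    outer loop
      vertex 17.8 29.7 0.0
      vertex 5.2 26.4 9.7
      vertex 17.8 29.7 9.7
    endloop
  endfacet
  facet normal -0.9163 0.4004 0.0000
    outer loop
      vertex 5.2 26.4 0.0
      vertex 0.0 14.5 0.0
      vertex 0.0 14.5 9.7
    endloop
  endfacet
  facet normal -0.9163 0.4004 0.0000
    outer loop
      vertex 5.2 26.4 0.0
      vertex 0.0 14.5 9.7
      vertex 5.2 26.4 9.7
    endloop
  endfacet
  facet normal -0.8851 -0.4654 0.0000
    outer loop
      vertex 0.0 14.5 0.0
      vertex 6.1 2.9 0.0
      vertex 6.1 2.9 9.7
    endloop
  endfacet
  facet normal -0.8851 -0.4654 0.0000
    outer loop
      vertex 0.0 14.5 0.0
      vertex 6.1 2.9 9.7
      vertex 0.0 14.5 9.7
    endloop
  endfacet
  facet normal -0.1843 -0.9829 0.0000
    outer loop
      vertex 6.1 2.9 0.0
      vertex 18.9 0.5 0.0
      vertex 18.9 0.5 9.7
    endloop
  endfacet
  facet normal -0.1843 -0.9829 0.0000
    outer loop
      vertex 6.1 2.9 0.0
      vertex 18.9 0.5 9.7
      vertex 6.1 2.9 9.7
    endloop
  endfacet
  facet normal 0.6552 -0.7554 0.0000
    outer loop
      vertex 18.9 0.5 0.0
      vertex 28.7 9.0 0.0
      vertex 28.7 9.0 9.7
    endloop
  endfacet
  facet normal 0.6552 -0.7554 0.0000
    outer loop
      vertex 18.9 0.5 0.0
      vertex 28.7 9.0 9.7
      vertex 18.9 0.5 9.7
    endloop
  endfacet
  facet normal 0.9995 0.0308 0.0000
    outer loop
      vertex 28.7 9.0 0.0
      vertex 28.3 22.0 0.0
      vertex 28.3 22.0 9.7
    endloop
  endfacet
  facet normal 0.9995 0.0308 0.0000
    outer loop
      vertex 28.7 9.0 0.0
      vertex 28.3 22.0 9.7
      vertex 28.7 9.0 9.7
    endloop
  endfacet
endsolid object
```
; perimeter-only toolpath
G21 ; units = mm
G90 ; absolute positioning
G28 ; home
; layer 1
G0 Z1.9
G0 X28.3 Y22.0
G1 X17.8 Y29.7
G1 X5.2 Y26.4
G1 X0.0 Y14.5
G1 X6.1 Y2.9
G1 X18.9 Y0.5
G1 X28.7 Y9.0
G1 X28.3 Y22.0
; layer 2
G0 Z3.9
G0 X28.3 Y22.0
G1 X17.8 Y29.7
G1 X5.2 Y26.4
G1 X0.0 Y14.5
G1 X6.1 Y2.9
G1 X18.9 Y0.5
G1 X28.7 Y9.0
G1 X28.3 Y22.0
; layer 3
G0 Z5.8
G0 X28.3 Y22.0
G1 X17.8 Y29.7
G1 X5.2 Y26.4
G1 X0.0 Y14.5
G1 X6.1 Y2.9
G1 X18.9 Y0.5
G1 X28.7 Y9.0
G1 X28.3 Y22.0
; layer 4
G0 Z7.8
G0 X28.3 Y22.0
G1 X17.8 Y29.7
G1 X5.2 Y26.4
G1 X0.0 Y14.5
G1 X6.1 Y2.9
G1 X18.9 Y0.5
G1 X28.7 Y9.0
G1 X28.3 Y22.0
; layer 5
G0 Z9.7
G0 X28.3 Y22.0
G1 X17.8 Y29.7
G1 X5.2 Y26.4
G1 X0.0 Y14.5
G1 X6.1 Y2.9
G1 X18.9 Y0.5
G1 X28.7 Y9.0
G1 X28.3 Y22.0
M2 ; end

The solid is a regular 7-sided prism (a cylinder approximated with 7 flat sides), circumscribed radius ≈ 15 mm, height ≈ 9.7 mm. Slicing at Δz = 1.9 mm — 5 equal slices spanning the solid's height, so layer i sits at z = i·h/5 — gives 5 non-empty perimeters. Each is a 7-segment closed polygon; G0 lifts to the layer z and rapids to the start vertex, then G1 traces the edges.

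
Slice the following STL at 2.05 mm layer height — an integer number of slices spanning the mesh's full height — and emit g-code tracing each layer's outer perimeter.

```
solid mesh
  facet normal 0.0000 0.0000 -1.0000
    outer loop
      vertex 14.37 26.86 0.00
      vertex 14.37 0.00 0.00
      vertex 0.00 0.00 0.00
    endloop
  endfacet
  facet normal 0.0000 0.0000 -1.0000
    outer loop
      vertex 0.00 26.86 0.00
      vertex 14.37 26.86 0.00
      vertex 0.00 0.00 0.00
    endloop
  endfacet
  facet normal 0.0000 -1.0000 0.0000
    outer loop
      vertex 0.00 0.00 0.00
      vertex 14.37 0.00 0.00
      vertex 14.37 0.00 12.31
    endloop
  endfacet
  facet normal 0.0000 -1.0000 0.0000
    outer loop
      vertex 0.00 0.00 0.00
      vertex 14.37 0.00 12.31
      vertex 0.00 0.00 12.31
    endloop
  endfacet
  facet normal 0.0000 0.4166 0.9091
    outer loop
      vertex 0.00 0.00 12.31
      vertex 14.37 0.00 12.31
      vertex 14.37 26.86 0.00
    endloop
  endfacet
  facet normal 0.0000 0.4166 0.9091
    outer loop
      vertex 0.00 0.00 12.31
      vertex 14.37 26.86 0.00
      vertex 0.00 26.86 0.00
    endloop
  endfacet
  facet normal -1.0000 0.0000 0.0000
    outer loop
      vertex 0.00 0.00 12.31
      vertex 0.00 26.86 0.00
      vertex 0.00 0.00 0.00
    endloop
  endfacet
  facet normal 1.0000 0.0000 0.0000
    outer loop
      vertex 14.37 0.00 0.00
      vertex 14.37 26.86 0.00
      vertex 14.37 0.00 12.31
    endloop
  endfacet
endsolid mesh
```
; perimeter-only toolpath
G21 ; units = mm
G90 ; absolute positioning
G28 ; home
; layer 1
G0 Z2.05
G0 X0.00 Y0.00
G1 X14.37 Y0.00
G1 X14.37 Y22.38
G1 X0.00 Y22.38
G1 X0.00 Y0.00
; layer 2
G0 Z4.10
G0 X0.00 Y0.00
G1 X14.37 Y0.00
G1 X14.37 Y17.91
G1 X0.00 Y17.91
G1 X0.00 Y0.00
; layer 3
G0 Z6.16
G0 X0.00 Y0.00
G1 X14.37 Y0.00
G1 X14.37 Y13.43
G1 X0.00 Y13.43
G1 X0.00 Y0.00
; layer 4
G0 Z8.21
G0 X0.00 Y0.00
G1 X14.37 Y0.00
G1 X14.37 Y8.95
G1 X0.00 Y8.95
G1 X0.00 Y0.00
; layer 5
G0 Z10.26
G0 X0.00 Y0.00
G1 X14.37 Y0.00
G1 X14.37 Y4.48
G1 X0.00 Y4.48
G1 X0.00 Y0.00
M2 ; end

The solid is a wedge (ramp): 14.4 × 26.9 mm base, rising to 12.3 mm along the y=0 edge and sloping linearly to z=0 at y=26.9. Slicing at Δz = 2.05 mm — 6 equal slices spanning the solid's height, so layer i sits at z = i·h/6 — gives 5 non-empty perimeters. Each is a 4-segment closed polygon; G0 lifts to the layer z and rapids to the start vertex, then G1 traces the edges. The cross-section shrinks linearly with z (the slice at the apex is degenerate and omitted).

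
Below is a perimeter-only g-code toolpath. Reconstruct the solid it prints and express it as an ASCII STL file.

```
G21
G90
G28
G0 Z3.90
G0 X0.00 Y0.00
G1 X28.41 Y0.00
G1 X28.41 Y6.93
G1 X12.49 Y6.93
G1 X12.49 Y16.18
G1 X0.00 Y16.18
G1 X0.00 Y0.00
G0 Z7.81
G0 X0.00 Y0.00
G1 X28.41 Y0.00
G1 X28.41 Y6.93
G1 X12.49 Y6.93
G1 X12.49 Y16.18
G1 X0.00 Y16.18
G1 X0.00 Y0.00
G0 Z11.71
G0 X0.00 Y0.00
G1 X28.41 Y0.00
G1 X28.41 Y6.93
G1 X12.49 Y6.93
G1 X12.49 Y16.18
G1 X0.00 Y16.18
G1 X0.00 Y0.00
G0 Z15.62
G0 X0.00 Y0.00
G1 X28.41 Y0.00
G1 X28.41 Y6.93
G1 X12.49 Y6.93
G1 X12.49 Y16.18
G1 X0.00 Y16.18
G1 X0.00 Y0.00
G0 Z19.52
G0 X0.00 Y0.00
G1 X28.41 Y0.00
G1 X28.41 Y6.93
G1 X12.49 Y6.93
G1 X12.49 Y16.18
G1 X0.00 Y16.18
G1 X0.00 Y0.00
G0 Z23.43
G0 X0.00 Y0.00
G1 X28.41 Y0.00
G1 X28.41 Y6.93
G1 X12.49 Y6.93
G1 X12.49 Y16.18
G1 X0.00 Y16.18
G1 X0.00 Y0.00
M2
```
solid part
  facet normal 0.0000 0.0000 -1.0000
    outer loop
      vertex 28.41 6.93 0.00
      vertex 28.41 0.00 0.00
      vertex 0.00 0.00 0.00
    endloop
  endfacet
  facet normal 0.0000 0.0000 -1.0000
    outer loop
      vertex 12.49 6.93 0.00
      vertex 28.41 6.93 0.00
      vertex 0.00 0.00 0.00
    endloop
  endfacet
  facet normal 0.0000 0.0000 -1.0000
    outer loop
      vertex 12.49 16.18 0.00
      vertex 12.49 6.93 0.00
      vertex 0.00 0.00 0.00
    endloop
  endfacet
  facet normal 0.0000 0.0000 -1.0000
    outer loop
      vertex 0.00 16.18 0.00
      vertex 12.49 16.18 0.00
      vertex 0.00 0.00 0.00
    endloop
  endfacet
  facet normal 0.0000 0.0000 1.0000
    outer loop
      vertex 0.00 0.00 23.43
      vertex 28.41 0.00 23.43
      vertex 28.41 6.93 23.43
    endloop
  endfacet
  facet normal 0.0000 0.0000 1.0000
    outer loop
      vertex 0.00 0.00 23.43
      vertex 28.41 6.93 23.43
      vertex 12.49 6.93 23.43
    endloop
  endfacet
  facet normal 0.0000 0.0000 1.0000
    outer loop
      vertex 0.00 0.00 23.43
      vertex 12.49 6.93 23.43
      vertex 12.49 16.18 23.43
    endloop
  endfacet
  facet normal 0.0000 0.0000 1.0000
    outer loop
      vertex 0.00 0.00 23.43
      vertex 12.49 16.18 23.43
      vertex 0.00 16.18 23.43
    endloop
  endfacet
  facet normal 0.0000 -1.0000 0.0000
    outer loop
      vertex 0.00 0.00 0.00
      vertex 28.41 0.00 0.00
      vertex 28.41 0.00 23.43
    endloop
  endfacet
  facet normal 0.0000 -1.0000 0.0000
    outer loop
      vertex 0.00 0.00 0.00
      vertex 28.41 0.00 23.43
      vertex 0.00 0.00 23.43
    endloop
  endfacet
  facet normal 1.0000 0.0000 0.0000
    outer loop
      vertex 28.41 0.00 0.00
      vertex 28.41 6.93 0.00
      vertex 28.41 6.93 23.43
    endloop
  endfacet
  facet normal 1.0000 0.0000 0.0000
    outer loop
      vertex 28.41 0.00 0.00
      vertex 28.41 6.93 23.43
      vertex 28.41 0.00 23.43
    endloop
  endfacet
  facet normal 0.0000 1.0000 0.0000
    outer loop
      vertex 28.41 6.93 0.00
      vertex 12.49 6.93 0.00
      vertex 12.49 6.93 23.43
    endloop
  endfacet
  facet normal 0.0000 1.0000 0.0000
    outer loop
      vertex 28.41 6.93 0.00
      vertex 12.49 6.93 23.43
      vertex 28.41 6.93 23.43
    endloop
  endfacet
  facet normal 1.0000 0.0000 0.0000
    outer loop
      vertex 12.49 6.93 0.00
      vertex 12.49 16.18 0.00
      vertex 12.49 16.18 23.43
    endloop
  endfacet
  facet normal 1.0000 0.0000 0.0000
    outer loop
      vertex 12.49 6.93 0.00
      vertex 12.49 16.18 23.43
      vertex 12.49 6.93 23.43
    endloop
  endfacet
  facet normal 0.0000 1.0000 0.0000
    outer loop
      vertex 12.49 16.18 0.00
      vertex 0.00 16.18 0.00
      vertex 0.00 16.18 23.43
    endloop
  endfacet
  facet normal 0.0000 1.0000 0.0000
    outer loop
      vertex 12.49 16.18 0.00
      vertex 0.00 16.18 23.43
      vertex 12.49 16.18 23.43
    endloop
  endfacet
  facet normal -1.0000 0.0000 0.0000
    outer loop
      vertex 0.00 16.18 0.00
      vertex 0.00 0.00 0.00
      vertex 0.00 0.00 23.43
    endloop
  endfacet
  facet normal -1.0000 0.0000 0.0000
    outer loop
      vertex 0.00 16.18 0.00
      vertex 0.00 0.00 23.43
      vertex 0.00 16.18 23.43
    endloop
  endfacet
endsolid part

The G0 Z moves step by Δz≈3.90 mm. Every layer's G1 loop is the same polygon, so the solid is a straight extrusion of it from z=0 to z≈23.4. Closing with flat bottom and top caps and triangulating gives 20 facets — an L-shaped prism: outer 28.4 × 16.2 mm, arm thicknesses ≈ 6.93 mm (horizontal) and 12.5 mm (vertical), extruded 23.4 mm in z.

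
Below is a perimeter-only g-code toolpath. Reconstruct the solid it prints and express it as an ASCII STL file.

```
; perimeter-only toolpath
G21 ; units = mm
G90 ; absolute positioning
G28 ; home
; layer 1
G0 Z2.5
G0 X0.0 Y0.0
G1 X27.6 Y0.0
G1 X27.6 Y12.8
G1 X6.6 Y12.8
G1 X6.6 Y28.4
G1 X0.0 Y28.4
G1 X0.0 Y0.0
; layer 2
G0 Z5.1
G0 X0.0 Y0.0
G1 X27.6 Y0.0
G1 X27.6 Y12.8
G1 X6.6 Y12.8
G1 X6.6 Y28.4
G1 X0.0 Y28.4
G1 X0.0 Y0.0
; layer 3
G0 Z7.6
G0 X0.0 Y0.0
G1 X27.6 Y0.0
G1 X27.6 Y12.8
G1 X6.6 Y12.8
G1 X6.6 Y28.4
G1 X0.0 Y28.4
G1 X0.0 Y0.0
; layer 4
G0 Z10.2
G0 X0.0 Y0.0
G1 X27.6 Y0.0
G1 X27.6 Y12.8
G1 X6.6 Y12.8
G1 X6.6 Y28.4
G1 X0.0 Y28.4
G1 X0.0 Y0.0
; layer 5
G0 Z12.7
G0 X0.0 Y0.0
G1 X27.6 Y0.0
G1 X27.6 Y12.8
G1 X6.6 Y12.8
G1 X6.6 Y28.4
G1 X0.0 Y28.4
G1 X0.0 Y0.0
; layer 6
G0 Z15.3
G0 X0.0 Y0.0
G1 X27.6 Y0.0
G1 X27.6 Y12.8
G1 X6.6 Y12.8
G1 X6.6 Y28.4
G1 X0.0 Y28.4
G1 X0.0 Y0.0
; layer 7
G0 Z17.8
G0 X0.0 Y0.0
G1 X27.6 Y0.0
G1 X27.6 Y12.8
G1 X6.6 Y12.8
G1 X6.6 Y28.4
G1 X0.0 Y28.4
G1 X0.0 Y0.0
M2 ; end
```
solid part
  facet normal 0.0000 0.0000 -1.0000
    outer loop
      vertex 27.6 12.8 0.0
      vertex 27.6 0.0 0.0
      vertex 0.0 0.0 0.0
    endloop
  endfacet
  facet normal 0.0000 0.0000 -1.0000
    outer loop
      vertex 6.6 12.8 0.0
      vertex 27.6 12.8 0.0
      vertex 0.0 0.0 0.0
    endloop
  endfacet
  facet normal 0.0000 0.0000 -1.0000
    outer loop
      vertex 6.6 28.4 0.0
      vertex 6.6 12.8 0.0
      vertex 0.0 0.0 0.0
    endloop
  endfacet
  facet normal 0.0000 0.0000 -1.0000
    outer loop
      vertex 0.0 28.4 0.0
      vertex 6.6 28.4 0.0
      vertex 0.0 0.0 0.0
    endloop
  endfacet
  facet normal 0.0000 0.0000 1.0000
    outer loop
      vertex 0.0 0.0 17.8
      vertex 27.6 0.0 17.8
      vertex 27.6 12.8 17.8
    endloop
  endfacet
  facet normal 0.0000 0.0000 1.0000
    outer loop
      vertex 0.0 0.0 17.8
      vertex 27.6 12.8 17.8
      vertex 6.6 12.8 17.8
    endloop
  endfacet
  facet normal 0.0000 0.0000 1.0000
    outer loop
      vertex 0.0 0.0 17.8
      vertex 6.6 12.8 17.8
      vertex 6.6 28.4 17.8
    endloop
  endfacet
  facet normal 0.0000 0.0000 1.0000
    outer loop
      vertex 0.0 0.0 17.8
      vertex 6.6 28.4 17.8
      vertex 0.0 28.4 17.8
    endloop
  endfacet
  facet normal 0.0000 -1.0000 0.0000
    outer loop
      vertex 0.0 0.0 0.0
      vertex 27.6 0.0 0.0
      vertex 27.6 0.0 17.8
    endloop
  endfacet
  facet normal 0.0000 -1.0000 0.0000
    outer loop
      vertex 0.0 0.0 0.0
      vertex 27.6 0.0 17.8
      vertex 0.0 0.0 17.8
    endloop
  endfacet
  facet normal 1.0000 0.0000 0.0000
    outer loop
      vertex 27.6 0.0 0.0
      vertex 27.6 12.8 0.0
      vertex 27.6 12.8 17.8
    endloop
  endfacet
  facet normal 1.0000 0.0000 0.0000
    outer loop
      vertex 27.6 0.0 0.0
      vertex 27.6 12.8 17.8
      vertex 27.6 0.0 17.8
    endloop
  endfacet
  facet normal 0.0000 1.0000 0.0000
    outer loop
      vertex 27.6 12.8 0.0
      vertex 6.6 12.8 0.0
      vertex 6.6 12.8 17.8
    endloop
  endfacet
  facet normal 0.0000 1.0000 0.0000
    outer loop
      vertex 27.6 12.8 0.0
      vertex 6.6 12.8 17.8
      vertex 27.6 12.8 17.8
    endloop
  endfacet
  facet normal 1.0000 0.0000 0.0000
    outer loop
      vertex 6.6 12.8 0.0
      vertex 6.6 28.4 0.0
      vertex 6.6 28.4 17.8
    endloop
  endfacet
  facet normal 1.0000 0.0000 0.0000
    outer loop
      vertex 6.6 12.8 0.0
      vertex 6.6 28.4 17.8
      vertex 6.6 12.8 17.8
    endloop
  endfacet
  facet normal 0.0000 1.0000 0.0000
    outer loop
      vertex 6.6 28.4 0.0
      vertex 0.0 28.4 0.0
      vertex 0.0 28.4 17.8
    endloop
  endfacet
  facet normal 0.0000 1.0000 0.0000
    outer loop
      vertex 6.6 28.4 0.0
      vertex 0.0 28.4 17.8
      vertex 6.6 28.4 17.8
    endloop
  endfacet
  facet normal -1.0000 0.0000 0.0000
    outer loop
      vertex 0.0 28.4 0.0
      vertex 0.0 0.0 0.0
      vertex 0.0 0.0 17.8
    endloop
  endfacet
  facet normal -1.0000 0.0000 0.0000
    outer loop
      vertex 0.0 28.4 0.0
      vertex 0.0 0.0 17.8
      vertex 0.0 28.4 17.8
    endloop
  endfacet
endsolid part

The G0 Z moves step by Δz≈2.5 mm. Every layer's G1 loop is the same polygon, so the solid is a straight extrusion of it from z=0 to z≈17.8. Closing with flat bottom and top caps and triangulating gives 20 facets — an L-shaped prism: outer 27.6 × 28.4 mm, arm thicknesses ≈ 12.8 mm (horizontal) and 6.6 mm (vertical), extruded 17.8 mm in z.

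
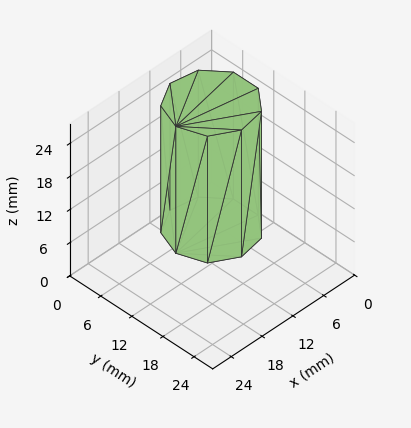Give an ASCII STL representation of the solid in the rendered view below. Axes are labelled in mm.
Reading the render: the shape is a regular 9-sided prism (a cylinder approximated with 9 flat sides), circumscribed radius ≈ 7 mm, height ≈ 23 mm (dimensions read to the nearest mm from the axis ticks). For the STL, each face is triangulated and given an outward normal.

solid part
  facet normal 0.0000 0.0000 -1.0000
    outer loop
      vertex 8.2 13.9 0.0
      vertex 12.4 11.5 0.0
      vertex 14.0 7.0 0.0
    endloop
  endfacet
  facet normal 0.0000 0.0000 -1.0000
    outer loop
      vertex 3.5 13.1 0.0
      vertex 8.2 13.9 0.0
      vertex 14.0 7.0 0.0
    endloop
  endfacet
  facet normal 0.0000 0.0000 -1.0000
    outer loop
      vertex 0.4 9.4 0.0
      vertex 3.5 13.1 0.0
      vertex 14.0 7.0 0.0
    endloop
  endfacet
  facet normal 0.0000 0.0000 -1.0000
    outer loop
      vertex 0.4 4.6 0.0
      vertex 0.4 9.4 0.0
      vertex 14.0 7.0 0.0
    endloop
  endfacet
  facet normal 0.0000 0.0000 -1.0000
    outer loop
      vertex 3.5 0.9 0.0
      vertex 0.4 4.6 0.0
      vertex 14.0 7.0 0.0
    endloop
  endfacet
  facet normal 0.0000 0.0000 -1.0000
    outer loop
      vertex 8.2 0.1 0.0
      vertex 3.5 0.9 0.0
      vertex 14.0 7.0 0.0
    endloop
  endfacet
  facet normal 0.0000 0.0000 -1.0000
    outer loop
      vertex 12.4 2.5 0.0
      vertex 8.2 0.1 0.0
      vertex 14.0 7.0 0.0
    endloop
  endfacet
  facet normal 0.0000 0.0000 1.0000
    outer loop
      vertex 14.0 7.0 23.0
      vertex 12.4 11.5 23.0
      vertex 8.2 13.9 23.0
    endloop
  endfacet
  facet normal 0.0000 0.0000 1.0000
    outer loop
      vertex 14.0 7.0 23.0
      vertex 8.2 13.9 23.0
      vertex 3.5 13.1 23.0
    endloop
  endfacet
  facet normal 0.0000 0.0000 1.0000
    outer loop
      vertex 14.0 7.0 23.0
      vertex 3.5 13.1 23.0
      vertex 0.4 9.4 23.0
    endloop
  endfacet
  facet normal 0.0000 0.0000 1.0000
    outer loop
      vertex 14.0 7.0 23.0
      vertex 0.4 9.4 23.0
      vertex 0.4 4.6 23.0
    endloop
  endfacet
  facet normal 0.0000 0.0000 1.0000
    outer loop
      vertex 14.0 7.0 23.0
      vertex 0.4 4.6 23.0
      vertex 3.5 0.9 23.0
    endloop
  endfacet
  facet normal 0.0000 0.0000 1.0000
    outer loop
      vertex 14.0 7.0 23.0
      vertex 3.5 0.9 23.0
      vertex 8.2 0.1 23.0
    endloop
  endfacet
  facet normal 0.0000 0.0000 1.0000
    outer loop
      vertex 14.0 7.0 23.0
      vertex 8.2 0.1 23.0
      vertex 12.4 2.5 23.0
    endloop
  endfacet
  facet normal 0.9422 0.3350 0.0000
    outer loop
      vertex 14.0 7.0 0.0
      vertex 12.4 11.5 0.0
      vertex 12.4 11.5 23.0
    endloop
  endfacet
  facet normal 0.9422 0.3350 0.0000
    outer loop
      vertex 14.0 7.0 0.0
      vertex 12.4 11.5 23.0
      vertex 14.0 7.0 23.0
    endloop
  endfacet
  facet normal 0.4961 0.8682 0.0000
    outer loop
      vertex 12.4 11.5 0.0
      vertex 8.2 13.9 0.0
      vertex 8.2 13.9 23.0
    endloop
  endfacet
  facet normal 0.4961 0.8682 0.0000
    outer loop
      vertex 12.4 11.5 0.0
      vertex 8.2 13.9 23.0
      vertex 12.4 11.5 23.0
    endloop
  endfacet
  facet normal -0.1678 0.9858 0.0000
    outer loop
      vertex 8.2 13.9 0.0
      vertex 3.5 13.1 0.0
      vertex 3.5 13.1 23.0
    endloop
  endfacet
  facet normal -0.1678 0.9858 0.0000
    outer loop
      vertex 8.2 13.9 0.0
      vertex 3.5 13.1 23.0
      vertex 8.2 13.9 23.0
    endloop
  endfacet
  facet normal -0.7665 0.6422 0.0000
    outer loop
      vertex 3.5 13.1 0.0
      vertex 0.4 9.4 0.0
      vertex 0.4 9.4 23.0
    endloop
  endfacet
  facet normal -0.7665 0.6422 0.0000
    outer loop
      vertex 3.5 13.1 0.0
      vertex 0.4 9.4 23.0
      vertex 3.5 13.1 23.0
    endloop
  endfacet
  facet normal -1.0000 0.0000 0.0000
    outer loop
      vertex 0.4 9.4 0.0
      vertex 0.4 4.6 0.0
      vertex 0.4 4.6 23.0
    endloop
  endfacet
  facet normal -1.0000 0.0000 0.0000
    outer loop
      vertex 0.4 9.4 0.0
      vertex 0.4 4.6 23.0
      vertex 0.4 9.4 23.0
    endloop
  endfacet
  facet normal -0.7665 -0.6422 0.0000
    outer loop
      vertex 0.4 4.6 0.0
      vertex 3.5 0.9 0.0
      vertex 3.5 0.9 23.0
    endloop
  endfacet
  facet normal -0.7665 -0.6422 0.0000
    outer loop
      vertex 0.4 4.6 0.0
      vertex 3.5 0.9 23.0
      vertex 0.4 4.6 23.0
    endloop
  endfacet
  facet normal -0.1678 -0.9858 0.0000
    outer loop
      vertex 3.5 0.9 0.0
      vertex 8.2 0.1 0.0
      vertex 8.2 0.1 23.0
    endloop
  endfacet
  facet normal -0.1678 -0.9858 0.0000
    outer loop
      vertex 3.5 0.9 0.0
      vertex 8.2 0.1 23.0
      vertex 3.5 0.9 23.0
    endloop
  endfacet
  facet normal 0.4961 -0.8682 0.0000
    outer loop
      vertex 8.2 0.1 0.0
      vertex 12.4 2.5 0.0
      vertex 12.4 2.5 23.0
    endloop
  endfacet
  facet normal 0.4961 -0.8682 0.0000
    outer loop
      vertex 8.2 0.1 0.0
      vertex 12.4 2.5 23.0
      vertex 8.2 0.1 23.0
    endloop
  endfacet
  facet normal 0.9422 -0.3350 0.0000
    outer loop
      vertex 12.4 2.5 0.0
      vertex 14.0 7.0 0.0
      vertex 14.0 7.0 23.0
    endloop
  endfacet
  facet normal 0.9422 -0.3350 0.0000
    outer loop
      vertex 12.4 2.5 0.0
      vertex 14.0 7.0 23.0
      vertex 12.4 2.5 23.0
    endloop
  endfacet
endsolid part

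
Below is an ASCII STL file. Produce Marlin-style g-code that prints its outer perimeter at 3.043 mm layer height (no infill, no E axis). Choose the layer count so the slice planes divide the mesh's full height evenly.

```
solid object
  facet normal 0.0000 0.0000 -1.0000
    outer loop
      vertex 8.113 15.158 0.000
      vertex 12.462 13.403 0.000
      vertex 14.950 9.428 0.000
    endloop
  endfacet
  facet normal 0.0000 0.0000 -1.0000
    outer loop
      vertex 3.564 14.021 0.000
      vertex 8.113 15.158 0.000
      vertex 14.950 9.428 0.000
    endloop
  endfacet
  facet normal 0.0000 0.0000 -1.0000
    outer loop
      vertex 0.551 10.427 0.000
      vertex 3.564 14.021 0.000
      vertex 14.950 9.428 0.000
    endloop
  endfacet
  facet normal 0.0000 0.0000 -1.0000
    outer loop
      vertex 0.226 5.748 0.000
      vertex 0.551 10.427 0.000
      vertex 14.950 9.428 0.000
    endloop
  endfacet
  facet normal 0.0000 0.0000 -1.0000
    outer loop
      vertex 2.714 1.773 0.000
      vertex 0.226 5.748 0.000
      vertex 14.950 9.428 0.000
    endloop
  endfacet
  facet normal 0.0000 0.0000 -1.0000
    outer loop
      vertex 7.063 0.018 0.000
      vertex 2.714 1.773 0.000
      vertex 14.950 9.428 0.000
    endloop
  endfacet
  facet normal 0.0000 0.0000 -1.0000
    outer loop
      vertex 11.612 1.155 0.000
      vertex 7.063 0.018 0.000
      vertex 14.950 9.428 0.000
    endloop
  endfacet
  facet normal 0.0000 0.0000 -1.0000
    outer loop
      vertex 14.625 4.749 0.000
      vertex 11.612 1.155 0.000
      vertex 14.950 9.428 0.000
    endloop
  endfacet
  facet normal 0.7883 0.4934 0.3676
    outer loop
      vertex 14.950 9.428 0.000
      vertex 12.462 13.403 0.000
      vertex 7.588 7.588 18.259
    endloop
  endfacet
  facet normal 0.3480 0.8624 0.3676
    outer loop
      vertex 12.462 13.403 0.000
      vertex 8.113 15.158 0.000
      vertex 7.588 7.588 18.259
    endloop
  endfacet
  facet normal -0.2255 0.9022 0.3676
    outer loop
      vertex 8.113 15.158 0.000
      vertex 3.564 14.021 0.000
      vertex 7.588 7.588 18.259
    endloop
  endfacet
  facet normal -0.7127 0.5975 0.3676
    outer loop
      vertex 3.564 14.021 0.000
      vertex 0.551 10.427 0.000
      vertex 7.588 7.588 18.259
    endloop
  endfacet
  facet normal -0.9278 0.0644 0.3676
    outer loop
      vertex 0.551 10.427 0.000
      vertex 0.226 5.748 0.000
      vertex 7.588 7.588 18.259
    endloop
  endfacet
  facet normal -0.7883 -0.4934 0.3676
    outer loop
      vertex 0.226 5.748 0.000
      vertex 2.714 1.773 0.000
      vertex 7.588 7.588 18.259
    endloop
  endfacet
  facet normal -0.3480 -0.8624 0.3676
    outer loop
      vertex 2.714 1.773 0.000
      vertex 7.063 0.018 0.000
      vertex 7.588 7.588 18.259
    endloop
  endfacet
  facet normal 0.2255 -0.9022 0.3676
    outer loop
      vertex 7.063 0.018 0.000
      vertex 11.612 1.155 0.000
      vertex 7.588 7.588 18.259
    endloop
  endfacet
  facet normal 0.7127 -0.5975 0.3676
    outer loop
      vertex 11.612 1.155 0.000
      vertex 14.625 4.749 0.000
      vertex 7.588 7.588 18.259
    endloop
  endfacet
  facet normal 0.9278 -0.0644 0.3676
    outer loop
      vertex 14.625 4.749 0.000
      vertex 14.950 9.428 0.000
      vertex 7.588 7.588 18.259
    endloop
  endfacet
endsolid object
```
; perimeter-only toolpath
G21 ; units = mm
G90 ; absolute positioning
G28 ; home
; layer 1
G0 Z3.043
G0 X13.723 Y9.121
G1 X11.650 Y12.434
G1 X8.025 Y13.896
G1 X4.235 Y12.949
G1 X1.724 Y9.954
G1 X1.453 Y6.055
G1 X3.526 Y2.742
G1 X7.150 Y1.280
G1 X10.941 Y2.227
G1 X13.452 Y5.222
G1 X13.723 Y9.121
; layer 2
G0 Z6.086
G0 X12.496 Y8.815
G1 X10.837 Y11.465
G1 X7.938 Y12.635
G1 X4.905 Y11.877
G1 X2.897 Y9.481
G1 X2.680 Y6.361
G1 X4.339 Y3.711
G1 X7.238 Y2.541
G1 X10.271 Y3.299
G1 X12.279 Y5.695
G1 X12.496 Y8.815
; layer 3
G0 Z9.130
G0 X11.269 Y8.508
G1 X10.025 Y10.495
G1 X7.851 Y11.373
G1 X5.576 Y10.805
G1 X4.069 Y9.008
G1 X3.907 Y6.668
G1 X5.151 Y4.681
G1 X7.325 Y3.803
G1 X9.600 Y4.372
G1 X11.107 Y6.168
G1 X11.269 Y8.508
; layer 4
G0 Z12.173
G0 X10.042 Y8.201
G1 X9.213 Y9.526
G1 X7.763 Y10.111
G1 X6.247 Y9.732
G1 X5.242 Y8.534
G1 X5.134 Y6.975
G1 X5.963 Y5.650
G1 X7.413 Y5.065
G1 X8.929 Y5.444
G1 X9.934 Y6.642
G1 X10.042 Y8.201
; layer 5
G0 Z15.216
G0 X8.815 Y7.895
G1 X8.400 Y8.557
G1 X7.676 Y8.850
G1 X6.917 Y8.660
G1 X6.415 Y8.061
G1 X6.361 Y7.281
G1 X6.776 Y6.619
G1 X7.501 Y6.326
G1 X8.259 Y6.516
G1 X8.761 Y7.115
G1 X8.815 Y7.895
M2 ; end

The solid is a regular 10-sided pyramid, base circumscribed radius ≈ 7.59 mm, apex at z ≈ 18.3 mm. Slicing at Δz = 3.043 mm — 6 equal slices spanning the solid's height, so layer i sits at z = i·h/6 — gives 5 non-empty perimeters. Each is a 10-segment closed polygon; G0 lifts to the layer z and rapids to the start vertex, then G1 traces the edges. The cross-section shrinks linearly with z (the slice at the apex is degenerate and omitted).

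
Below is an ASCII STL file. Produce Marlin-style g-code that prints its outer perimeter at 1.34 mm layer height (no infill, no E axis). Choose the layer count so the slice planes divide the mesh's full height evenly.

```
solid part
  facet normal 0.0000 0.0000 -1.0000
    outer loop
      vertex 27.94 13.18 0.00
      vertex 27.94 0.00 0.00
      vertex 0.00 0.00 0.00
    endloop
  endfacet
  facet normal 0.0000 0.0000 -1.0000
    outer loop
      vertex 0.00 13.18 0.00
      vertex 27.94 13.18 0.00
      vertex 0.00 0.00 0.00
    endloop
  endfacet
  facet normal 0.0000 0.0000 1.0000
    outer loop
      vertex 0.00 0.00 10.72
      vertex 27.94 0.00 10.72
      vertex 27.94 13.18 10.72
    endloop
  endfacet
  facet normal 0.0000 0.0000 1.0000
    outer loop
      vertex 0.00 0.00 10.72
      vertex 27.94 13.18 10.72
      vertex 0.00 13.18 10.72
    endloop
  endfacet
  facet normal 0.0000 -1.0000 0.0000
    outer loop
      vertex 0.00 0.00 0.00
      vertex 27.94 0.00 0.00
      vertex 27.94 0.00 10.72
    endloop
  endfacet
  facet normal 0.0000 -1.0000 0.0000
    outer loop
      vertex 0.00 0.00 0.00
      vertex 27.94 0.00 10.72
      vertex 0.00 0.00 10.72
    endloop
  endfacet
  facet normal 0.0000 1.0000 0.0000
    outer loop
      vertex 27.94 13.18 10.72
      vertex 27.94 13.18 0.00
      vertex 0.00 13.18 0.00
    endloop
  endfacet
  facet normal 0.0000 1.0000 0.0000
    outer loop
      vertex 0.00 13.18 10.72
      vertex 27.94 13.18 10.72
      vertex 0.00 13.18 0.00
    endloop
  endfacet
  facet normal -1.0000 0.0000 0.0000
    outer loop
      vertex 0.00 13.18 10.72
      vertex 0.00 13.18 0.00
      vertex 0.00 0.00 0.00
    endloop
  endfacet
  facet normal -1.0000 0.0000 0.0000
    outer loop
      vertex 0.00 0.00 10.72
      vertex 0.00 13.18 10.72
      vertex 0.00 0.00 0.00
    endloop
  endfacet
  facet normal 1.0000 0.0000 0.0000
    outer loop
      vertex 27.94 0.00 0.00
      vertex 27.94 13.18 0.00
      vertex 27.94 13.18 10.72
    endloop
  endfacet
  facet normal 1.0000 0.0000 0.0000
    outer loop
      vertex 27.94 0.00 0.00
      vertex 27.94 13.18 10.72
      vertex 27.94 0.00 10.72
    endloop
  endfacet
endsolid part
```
; perimeter-only toolpath
G21 ; units = mm
G90 ; absolute positioning
G28 ; home
; layer 1
G0 Z1.34
G0 X0.00 Y0.00
G1 X27.94 Y0.00
G1 X27.94 Y13.18
G1 X0.00 Y13.18
G1 X0.00 Y0.00
; layer 2
G0 Z2.68
G0 X0.00 Y0.00
G1 X27.94 Y0.00
G1 X27.94 Y13.18
G1 X0.00 Y13.18
G1 X0.00 Y0.00
; layer 3
G0 Z4.02
G0 X0.00 Y0.00
G1 X27.94 Y0.00
G1 X27.94 Y13.18
G1 X0.00 Y13.18
G1 X0.00 Y0.00
; layer 4
G0 Z5.36
G0 X0.00 Y0.00
G1 X27.94 Y0.00
G1 X27.94 Y13.18
G1 X0.00 Y13.18
G1 X0.00 Y0.00
; layer 5
G0 Z6.70
G0 X0.00 Y0.00
G1 X27.94 Y0.00
G1 X27.94 Y13.18
G1 X0.00 Y13.18
G1 X0.00 Y0.00
; layer 6
G0 Z8.04
G0 X0.00 Y0.00
G1 X27.94 Y0.00
G1 X27.94 Y13.18
G1 X0.00 Y13.18
G1 X0.00 Y0.00
; layer 7
G0 Z9.38
G0 X0.00 Y0.00
G1 X27.94 Y0.00
G1 X27.94 Y13.18
G1 X0.00 Y13.18
G1 X0.00 Y0.00
; layer 8
G0 Z10.72
G0 X0.00 Y0.00
G1 X27.94 Y0.00
G1 X27.94 Y13.18
G1 X0.00 Y13.18
G1 X0.00 Y0.00
M2 ; end

The solid is a rectangular box, roughly 27.9 × 13.2 mm footprint and 10.7 mm tall. Slicing at Δz = 1.34 mm — 8 equal slices spanning the solid's height, so layer i sits at z = i·h/8 — gives 8 non-empty perimeters. Each is a 4-segment closed polygon; G0 lifts to the layer z and rapids to the start vertex, then G1 traces the edges.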